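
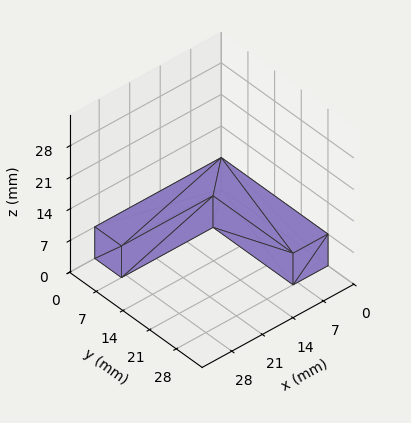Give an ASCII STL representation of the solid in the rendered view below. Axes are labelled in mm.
Reading the render: the shape is an L-shaped prism: outer 29 × 28 mm, arm thicknesses ≈ 7 mm (horizontal) and 8 mm (vertical), extruded 7 mm in z (dimensions read to the nearest mm from the axis ticks). For the STL, each face is triangulated and given an outward normal.

solid part
  facet normal 0.0000 0.0000 -1.0000
    outer loop
      vertex 29.000 7.000 0.000
      vertex 29.000 0.000 0.000
      vertex 0.000 0.000 0.000
    endloop
  endfacet
  facet normal 0.0000 0.0000 -1.0000
    outer loop
      vertex 8.000 7.000 0.000
      vertex 29.000 7.000 0.000
      vertex 0.000 0.000 0.000
    endloop
  endfacet
  facet normal 0.0000 0.0000 -1.0000
    outer loop
      vertex 8.000 28.000 0.000
      vertex 8.000 7.000 0.000
      vertex 0.000 0.000 0.000
    endloop
  endfacet
  facet normal 0.0000 0.0000 -1.0000
    outer loop
      vertex 0.000 28.000 0.000
      vertex 8.000 28.000 0.000
      vertex 0.000 0.000 0.000
    endloop
  endfacet
  facet normal 0.0000 0.0000 1.0000
    outer loop
      vertex 0.000 0.000 7.000
      vertex 29.000 0.000 7.000
      vertex 29.000 7.000 7.000
    endloop
  endfacet
  facet normal 0.0000 0.0000 1.0000
    outer loop
      vertex 0.000 0.000 7.000
      vertex 29.000 7.000 7.000
      vertex 8.000 7.000 7.000
    endloop
  endfacet
  facet normal 0.0000 0.0000 1.0000
    outer loop
      vertex 0.000 0.000 7.000
      vertex 8.000 7.000 7.000
      vertex 8.000 28.000 7.000
    endloop
  endfacet
  facet normal 0.0000 0.0000 1.0000
    outer loop
      vertex 0.000 0.000 7.000
      vertex 8.000 28.000 7.000
      vertex 0.000 28.000 7.000
    endloop
  endfacet
  facet normal 0.0000 -1.0000 0.0000
    outer loop
      vertex 0.000 0.000 0.000
      vertex 29.000 0.000 0.000
      vertex 29.000 0.000 7.000
    endloop
  endfacet
  facet normal 0.0000 -1.0000 0.0000
    outer loop
      vertex 0.000 0.000 0.000
      vertex 29.000 0.000 7.000
      vertex 0.000 0.000 7.000
    endloop
  endfacet
  facet normal 1.0000 0.0000 0.0000
    outer loop
      vertex 29.000 0.000 0.000
      vertex 29.000 7.000 0.000
      vertex 29.000 7.000 7.000
    endloop
  endfacet
  facet normal 1.0000 0.0000 0.0000
    outer loop
      vertex 29.000 0.000 0.000
      vertex 29.000 7.000 7.000
      vertex 29.000 0.000 7.000
    endloop
  endfacet
  facet normal 0.0000 1.0000 0.0000
    outer loop
      vertex 29.000 7.000 0.000
      vertex 8.000 7.000 0.000
      vertex 8.000 7.000 7.000
    endloop
  endfacet
  facet normal 0.0000 1.0000 0.0000
    outer loop
      vertex 29.000 7.000 0.000
      vertex 8.000 7.000 7.000
      vertex 29.000 7.000 7.000
    endloop
  endfacet
  facet normal 1.0000 0.0000 0.0000
    outer loop
      vertex 8.000 7.000 0.000
      vertex 8.000 28.000 0.000
      vertex 8.000 28.000 7.000
    endloop
  endfacet
  facet normal 1.0000 0.0000 0.0000
    outer loop
      vertex 8.000 7.000 0.000
      vertex 8.000 28.000 7.000
      vertex 8.000 7.000 7.000
    endloop
  endfacet
  facet normal 0.0000 1.0000 0.0000
    outer loop
      vertex 8.000 28.000 0.000
      vertex 0.000 28.000 0.000
      vertex 0.000 28.000 7.000
    endloop
  endfacet
  facet normal 0.0000 1.0000 0.0000
    outer loop
      vertex 8.000 28.000 0.000
      vertex 0.000 28.000 7.000
      vertex 8.000 28.000 7.000
    endloop
  endfacet
  facet normal -1.0000 0.0000 0.0000
    outer loop
      vertex 0.000 28.000 0.000
      vertex 0.000 0.000 0.000
      vertex 0.000 0.000 7.000
    endloop
  endfacet
  facet normal -1.0000 0.0000 0.0000
    outer loop
      vertex 0.000 28.000 0.000
      vertex 0.000 0.000 7.000
      vertex 0.000 28.000 7.000
    endloop
  endfacet
endsolid part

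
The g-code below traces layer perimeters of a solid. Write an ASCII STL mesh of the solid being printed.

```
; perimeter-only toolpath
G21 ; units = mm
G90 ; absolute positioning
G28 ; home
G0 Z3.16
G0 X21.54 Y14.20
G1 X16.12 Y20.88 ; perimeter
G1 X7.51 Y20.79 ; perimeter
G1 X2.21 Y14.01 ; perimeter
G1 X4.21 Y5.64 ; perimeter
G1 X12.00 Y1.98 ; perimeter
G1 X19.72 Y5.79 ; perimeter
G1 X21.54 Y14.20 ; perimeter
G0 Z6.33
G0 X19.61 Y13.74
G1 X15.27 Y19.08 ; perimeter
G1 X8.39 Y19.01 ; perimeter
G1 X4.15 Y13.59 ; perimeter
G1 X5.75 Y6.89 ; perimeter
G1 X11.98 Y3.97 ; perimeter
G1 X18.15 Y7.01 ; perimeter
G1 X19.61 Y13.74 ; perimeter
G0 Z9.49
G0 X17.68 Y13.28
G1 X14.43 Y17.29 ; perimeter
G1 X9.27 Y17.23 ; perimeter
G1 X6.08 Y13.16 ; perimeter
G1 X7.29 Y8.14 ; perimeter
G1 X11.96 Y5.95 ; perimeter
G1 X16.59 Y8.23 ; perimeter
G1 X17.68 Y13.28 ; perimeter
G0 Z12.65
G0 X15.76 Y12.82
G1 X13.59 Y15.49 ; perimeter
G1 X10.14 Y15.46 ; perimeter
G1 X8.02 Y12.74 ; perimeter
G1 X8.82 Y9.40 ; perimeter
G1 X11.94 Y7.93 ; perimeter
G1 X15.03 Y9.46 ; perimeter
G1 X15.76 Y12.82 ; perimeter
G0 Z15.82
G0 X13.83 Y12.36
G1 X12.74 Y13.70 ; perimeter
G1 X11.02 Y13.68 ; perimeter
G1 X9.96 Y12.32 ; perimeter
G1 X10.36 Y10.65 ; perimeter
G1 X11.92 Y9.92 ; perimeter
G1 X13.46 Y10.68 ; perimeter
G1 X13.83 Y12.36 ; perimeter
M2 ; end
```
solid part
  facet normal 0.0000 0.0000 -1.0000
    outer loop
      vertex 6.63 22.57 0.00
      vertex 16.96 22.67 0.00
      vertex 23.47 14.66 0.00
    endloop
  endfacet
  facet normal 0.0000 0.0000 -1.0000
    outer loop
      vertex 0.27 14.43 0.00
      vertex 6.63 22.57 0.00
      vertex 23.47 14.66 0.00
    endloop
  endfacet
  facet normal 0.0000 0.0000 -1.0000
    outer loop
      vertex 2.67 4.39 0.00
      vertex 0.27 14.43 0.00
      vertex 23.47 14.66 0.00
    endloop
  endfacet
  facet normal 0.0000 0.0000 -1.0000
    outer loop
      vertex 12.02 0.00 0.00
      vertex 2.67 4.39 0.00
      vertex 23.47 14.66 0.00
    endloop
  endfacet
  facet normal 0.0000 0.0000 -1.0000
    outer loop
      vertex 21.28 4.57 0.00
      vertex 12.02 0.00 0.00
      vertex 23.47 14.66 0.00
    endloop
  endfacet
  facet normal 0.6757 0.5492 0.4918
    outer loop
      vertex 23.47 14.66 0.00
      vertex 16.96 22.67 0.00
      vertex 11.90 11.90 18.98
    endloop
  endfacet
  facet normal -0.0084 0.8707 0.4918
    outer loop
      vertex 16.96 22.67 0.00
      vertex 6.63 22.57 0.00
      vertex 11.90 11.90 18.98
    endloop
  endfacet
  facet normal -0.6861 0.5361 0.4919
    outer loop
      vertex 6.63 22.57 0.00
      vertex 0.27 14.43 0.00
      vertex 11.90 11.90 18.98
    endloop
  endfacet
  facet normal -0.8468 -0.2024 0.4919
    outer loop
      vertex 0.27 14.43 0.00
      vertex 2.67 4.39 0.00
      vertex 11.90 11.90 18.98
    endloop
  endfacet
  facet normal -0.3701 -0.7882 0.4918
    outer loop
      vertex 2.67 4.39 0.00
      vertex 12.02 0.00 0.00
      vertex 11.90 11.90 18.98
    endloop
  endfacet
  facet normal 0.3853 -0.7807 0.4919
    outer loop
      vertex 12.02 0.00 0.00
      vertex 21.28 4.57 0.00
      vertex 11.90 11.90 18.98
    endloop
  endfacet
  facet normal 0.8509 -0.1847 0.4918
    outer loop
      vertex 21.28 4.57 0.00
      vertex 23.47 14.66 0.00
      vertex 11.90 11.90 18.98
    endloop
  endfacet
endsolid part

The G0 Z moves step by Δz≈3.16 mm. The G1 loops shrink linearly with z, so the solid tapers from its base footprint up to z≈19. Closing with a flat bottom cap and the tapered top and triangulating gives 12 facets — a regular 7-sided pyramid, base circumscribed radius ≈ 11.9 mm, apex at z ≈ 19 mm.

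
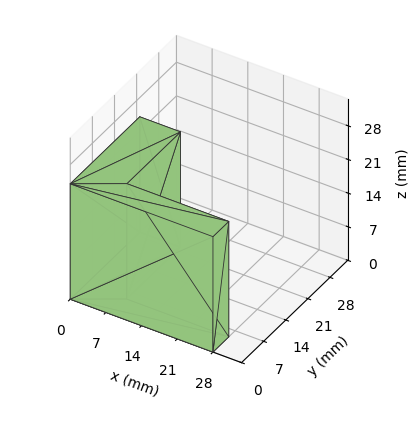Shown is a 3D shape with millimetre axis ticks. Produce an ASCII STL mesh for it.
Reading the render: the shape is an L-shaped prism: outer 28 × 22 mm, arm thicknesses ≈ 5 mm (horizontal) and 8 mm (vertical), extruded 24 mm in z (dimensions read to the nearest mm from the axis ticks). For the STL, each face is triangulated and given an outward normal.

solid part
  facet normal 0.0000 0.0000 -1.0000
    outer loop
      vertex 28.0 5.0 0.0
      vertex 28.0 0.0 0.0
      vertex 0.0 0.0 0.0
    endloop
  endfacet
  facet normal 0.0000 0.0000 -1.0000
    outer loop
      vertex 8.0 5.0 0.0
      vertex 28.0 5.0 0.0
      vertex 0.0 0.0 0.0
    endloop
  endfacet
  facet normal 0.0000 0.0000 -1.0000
    outer loop
      vertex 8.0 22.0 0.0
      vertex 8.0 5.0 0.0
      vertex 0.0 0.0 0.0
    endloop
  endfacet
  facet normal 0.0000 0.0000 -1.0000
    outer loop
      vertex 0.0 22.0 0.0
      vertex 8.0 22.0 0.0
      vertex 0.0 0.0 0.0
    endloop
  endfacet
  facet normal 0.0000 0.0000 1.0000
    outer loop
      vertex 0.0 0.0 24.0
      vertex 28.0 0.0 24.0
      vertex 28.0 5.0 24.0
    endloop
  endfacet
  facet normal 0.0000 0.0000 1.0000
    outer loop
      vertex 0.0 0.0 24.0
      vertex 28.0 5.0 24.0
      vertex 8.0 5.0 24.0
    endloop
  endfacet
  facet normal 0.0000 0.0000 1.0000
    outer loop
      vertex 0.0 0.0 24.0
      vertex 8.0 5.0 24.0
      vertex 8.0 22.0 24.0
    endloop
  endfacet
  facet normal 0.0000 0.0000 1.0000
    outer loop
      vertex 0.0 0.0 24.0
      vertex 8.0 22.0 24.0
      vertex 0.0 22.0 24.0
    endloop
  endfacet
  facet normal 0.0000 -1.0000 0.0000
    outer loop
      vertex 0.0 0.0 0.0
      vertex 28.0 0.0 0.0
      vertex 28.0 0.0 24.0
    endloop
  endfacet
  facet normal 0.0000 -1.0000 0.0000
    outer loop
      vertex 0.0 0.0 0.0
      vertex 28.0 0.0 24.0
      vertex 0.0 0.0 24.0
    endloop
  endfacet
  facet normal 1.0000 0.0000 0.0000
    outer loop
      vertex 28.0 0.0 0.0
      vertex 28.0 5.0 0.0
      vertex 28.0 5.0 24.0
    endloop
  endfacet
  facet normal 1.0000 0.0000 0.0000
    outer loop
      vertex 28.0 0.0 0.0
      vertex 28.0 5.0 24.0
      vertex 28.0 0.0 24.0
    endloop
  endfacet
  facet normal 0.0000 1.0000 0.0000
    outer loop
      vertex 28.0 5.0 0.0
      vertex 8.0 5.0 0.0
      vertex 8.0 5.0 24.0
    endloop
  endfacet
  facet normal 0.0000 1.0000 0.0000
    outer loop
      vertex 28.0 5.0 0.0
      vertex 8.0 5.0 24.0
      vertex 28.0 5.0 24.0
    endloop
  endfacet
  facet normal 1.0000 0.0000 0.0000
    outer loop
      vertex 8.0 5.0 0.0
      vertex 8.0 22.0 0.0
      vertex 8.0 22.0 24.0
    endloop
  endfacet
  facet normal 1.0000 0.0000 0.0000
    outer loop
      vertex 8.0 5.0 0.0
      vertex 8.0 22.0 24.0
      vertex 8.0 5.0 24.0
    endloop
  endfacet
  facet normal 0.0000 1.0000 0.0000
    outer loop
      vertex 8.0 22.0 0.0
      vertex 0.0 22.0 0.0
      vertex 0.0 22.0 24.0
    endloop
  endfacet
  facet normal 0.0000 1.0000 0.0000
    outer loop
      vertex 8.0 22.0 0.0
      vertex 0.0 22.0 24.0
      vertex 8.0 22.0 24.0
    endloop
  endfacet
  facet normal -1.0000 0.0000 0.0000
    outer loop
      vertex 0.0 22.0 0.0
      vertex 0.0 0.0 0.0
      vertex 0.0 0.0 24.0
    endloop
  endfacet
  facet normal -1.0000 0.0000 0.0000
    outer loop
      vertex 0.0 22.0 0.0
      vertex 0.0 0.0 24.0
      vertex 0.0 22.0 24.0
    endloop
  endfacet
endsolid part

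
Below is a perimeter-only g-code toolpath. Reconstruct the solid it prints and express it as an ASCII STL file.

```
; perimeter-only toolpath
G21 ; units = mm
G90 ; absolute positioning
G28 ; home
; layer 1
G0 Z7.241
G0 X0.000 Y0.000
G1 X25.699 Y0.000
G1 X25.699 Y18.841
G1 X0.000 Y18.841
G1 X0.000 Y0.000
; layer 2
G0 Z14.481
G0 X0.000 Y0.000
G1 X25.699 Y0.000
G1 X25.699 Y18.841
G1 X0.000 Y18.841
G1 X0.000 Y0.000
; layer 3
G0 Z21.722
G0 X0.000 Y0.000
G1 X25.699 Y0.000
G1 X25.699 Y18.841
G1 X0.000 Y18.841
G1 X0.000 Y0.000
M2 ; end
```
solid part
  facet normal 0.0000 0.0000 -1.0000
    outer loop
      vertex 25.699 18.841 0.000
      vertex 25.699 0.000 0.000
      vertex 0.000 0.000 0.000
    endloop
  endfacet
  facet normal 0.0000 0.0000 -1.0000
    outer loop
      vertex 0.000 18.841 0.000
      vertex 25.699 18.841 0.000
      vertex 0.000 0.000 0.000
    endloop
  endfacet
  facet normal 0.0000 0.0000 1.0000
    outer loop
      vertex 0.000 0.000 21.722
      vertex 25.699 0.000 21.722
      vertex 25.699 18.841 21.722
    endloop
  endfacet
  facet normal 0.0000 0.0000 1.0000
    outer loop
      vertex 0.000 0.000 21.722
      vertex 25.699 18.841 21.722
      vertex 0.000 18.841 21.722
    endloop
  endfacet
  facet normal 0.0000 -1.0000 0.0000
    outer loop
      vertex 0.000 0.000 0.000
      vertex 25.699 0.000 0.000
      vertex 25.699 0.000 21.722
    endloop
  endfacet
  facet normal 0.0000 -1.0000 0.0000
    outer loop
      vertex 0.000 0.000 0.000
      vertex 25.699 0.000 21.722
      vertex 0.000 0.000 21.722
    endloop
  endfacet
  facet normal 0.0000 1.0000 0.0000
    outer loop
      vertex 25.699 18.841 21.722
      vertex 25.699 18.841 0.000
      vertex 0.000 18.841 0.000
    endloop
  endfacet
  facet normal 0.0000 1.0000 0.0000
    outer loop
      vertex 0.000 18.841 21.722
      vertex 25.699 18.841 21.722
      vertex 0.000 18.841 0.000
    endloop
  endfacet
  facet normal -1.0000 0.0000 0.0000
    outer loop
      vertex 0.000 18.841 21.722
      vertex 0.000 18.841 0.000
      vertex 0.000 0.000 0.000
    endloop
  endfacet
  facet normal -1.0000 0.0000 0.0000
    outer loop
      vertex 0.000 0.000 21.722
      vertex 0.000 18.841 21.722
      vertex 0.000 0.000 0.000
    endloop
  endfacet
  facet normal 1.0000 0.0000 0.0000
    outer loop
      vertex 25.699 0.000 0.000
      vertex 25.699 18.841 0.000
      vertex 25.699 18.841 21.722
    endloop
  endfacet
  facet normal 1.0000 0.0000 0.0000
    outer loop
      vertex 25.699 0.000 0.000
      vertex 25.699 18.841 21.722
      vertex 25.699 0.000 21.722
    endloop
  endfacet
endsolid part

The G0 Z moves step by Δz≈7.241 mm. Every layer's G1 loop is the same polygon, so the solid is a straight extrusion of it from z=0 to z≈21.7. Closing with flat bottom and top caps and triangulating gives 12 facets — a rectangular box, roughly 25.7 × 18.8 mm footprint and 21.7 mm tall.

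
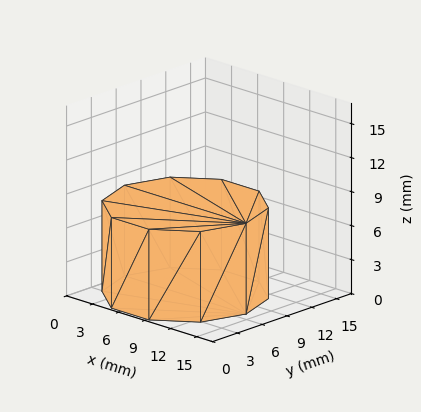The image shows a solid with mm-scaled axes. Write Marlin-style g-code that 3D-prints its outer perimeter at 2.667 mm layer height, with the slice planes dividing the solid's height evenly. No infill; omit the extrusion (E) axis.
Reading the render: the shape is a regular 10-sided prism (a cylinder approximated with 10 flat sides), circumscribed radius ≈ 7 mm, height ≈ 8 mm (dimensions read to the nearest mm from the axis ticks). For the g-code, the solid's height is divided into equal slices at the stated Δz and each level perimeter traced with G1 moves after a G0 lift.

; perimeter-only toolpath
G21 ; units = mm
G90 ; absolute positioning
G28 ; home
; layer 1
G0 Z2.667
G0 X14.000 Y7.000
G1 X12.663 Y11.114
G1 X9.163 Y13.657
G1 X4.837 Y13.657
G1 X1.337 Y11.114
G1 X0.000 Y7.000
G1 X1.337 Y2.886
G1 X4.837 Y0.343
G1 X9.163 Y0.343
G1 X12.663 Y2.886
G1 X14.000 Y7.000
; layer 2
G0 Z5.333
G0 X14.000 Y7.000
G1 X12.663 Y11.114
G1 X9.163 Y13.657
G1 X4.837 Y13.657
G1 X1.337 Y11.114
G1 X0.000 Y7.000
G1 X1.337 Y2.886
G1 X4.837 Y0.343
G1 X9.163 Y0.343
G1 X12.663 Y2.886
G1 X14.000 Y7.000
; layer 3
G0 Z8.000
G0 X14.000 Y7.000
G1 X12.663 Y11.114
G1 X9.163 Y13.657
G1 X4.837 Y13.657
G1 X1.337 Y11.114
G1 X0.000 Y7.000
G1 X1.337 Y2.886
G1 X4.837 Y0.343
G1 X9.163 Y0.343
G1 X12.663 Y2.886
G1 X14.000 Y7.000
M2 ; end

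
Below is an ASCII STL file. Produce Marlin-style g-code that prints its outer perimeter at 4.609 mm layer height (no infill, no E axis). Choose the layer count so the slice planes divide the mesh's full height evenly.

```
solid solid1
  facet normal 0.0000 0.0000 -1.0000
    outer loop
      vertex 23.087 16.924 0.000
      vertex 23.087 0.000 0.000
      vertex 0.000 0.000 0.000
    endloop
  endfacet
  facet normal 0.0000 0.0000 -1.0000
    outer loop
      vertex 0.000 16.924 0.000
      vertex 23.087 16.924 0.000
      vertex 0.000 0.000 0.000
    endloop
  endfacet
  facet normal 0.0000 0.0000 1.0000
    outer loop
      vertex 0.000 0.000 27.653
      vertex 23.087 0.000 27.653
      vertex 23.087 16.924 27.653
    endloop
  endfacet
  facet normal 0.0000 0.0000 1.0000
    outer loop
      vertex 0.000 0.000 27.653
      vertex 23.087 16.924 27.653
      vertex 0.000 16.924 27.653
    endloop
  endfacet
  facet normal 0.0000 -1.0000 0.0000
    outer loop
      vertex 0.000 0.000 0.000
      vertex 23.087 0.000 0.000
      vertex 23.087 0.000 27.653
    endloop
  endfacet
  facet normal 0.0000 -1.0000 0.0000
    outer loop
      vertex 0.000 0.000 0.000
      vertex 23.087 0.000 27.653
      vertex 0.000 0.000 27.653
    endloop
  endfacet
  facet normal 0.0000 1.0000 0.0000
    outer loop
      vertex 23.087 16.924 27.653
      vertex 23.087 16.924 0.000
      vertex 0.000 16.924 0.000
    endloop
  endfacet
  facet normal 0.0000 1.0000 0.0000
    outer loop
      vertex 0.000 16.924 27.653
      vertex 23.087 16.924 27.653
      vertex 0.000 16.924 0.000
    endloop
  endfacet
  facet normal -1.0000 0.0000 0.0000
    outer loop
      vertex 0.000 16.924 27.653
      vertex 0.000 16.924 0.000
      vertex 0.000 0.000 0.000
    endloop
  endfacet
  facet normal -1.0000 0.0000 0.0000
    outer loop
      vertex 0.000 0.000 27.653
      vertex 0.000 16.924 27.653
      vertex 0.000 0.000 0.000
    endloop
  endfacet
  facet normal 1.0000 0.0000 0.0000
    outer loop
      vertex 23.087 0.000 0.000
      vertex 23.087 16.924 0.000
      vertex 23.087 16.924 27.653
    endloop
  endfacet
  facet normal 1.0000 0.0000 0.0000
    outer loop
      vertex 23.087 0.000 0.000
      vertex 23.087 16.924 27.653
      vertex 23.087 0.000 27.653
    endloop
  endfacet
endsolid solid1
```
; perimeter-only toolpath
G21 ; units = mm
G90 ; absolute positioning
G28 ; home
; layer 1
G0 Z4.609
G0 X0.000 Y0.000
G1 X23.087 Y0.000
G1 X23.087 Y16.924
G1 X0.000 Y16.924
G1 X0.000 Y0.000
; layer 2
G0 Z9.218
G0 X0.000 Y0.000
G1 X23.087 Y0.000
G1 X23.087 Y16.924
G1 X0.000 Y16.924
G1 X0.000 Y0.000
; layer 3
G0 Z13.826
G0 X0.000 Y0.000
G1 X23.087 Y0.000
G1 X23.087 Y16.924
G1 X0.000 Y16.924
G1 X0.000 Y0.000
; layer 4
G0 Z18.435
G0 X0.000 Y0.000
G1 X23.087 Y0.000
G1 X23.087 Y16.924
G1 X0.000 Y16.924
G1 X0.000 Y0.000
; layer 5
G0 Z23.044
G0 X0.000 Y0.000
G1 X23.087 Y0.000
G1 X23.087 Y16.924
G1 X0.000 Y16.924
G1 X0.000 Y0.000
; layer 6
G0 Z27.653
G0 X0.000 Y0.000
G1 X23.087 Y0.000
G1 X23.087 Y16.924
G1 X0.000 Y16.924
G1 X0.000 Y0.000
M2 ; end

The solid is a rectangular box, roughly 23.1 × 16.9 mm footprint and 27.7 mm tall. Slicing at Δz = 4.609 mm — 6 equal slices spanning the solid's height, so layer i sits at z = i·h/6 — gives 6 non-empty perimeters. Each is a 4-segment closed polygon; G0 lifts to the layer z and rapids to the start vertex, then G1 traces the edges.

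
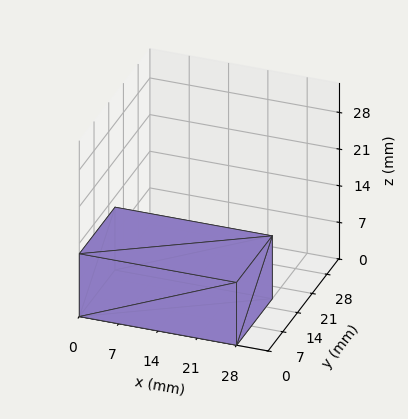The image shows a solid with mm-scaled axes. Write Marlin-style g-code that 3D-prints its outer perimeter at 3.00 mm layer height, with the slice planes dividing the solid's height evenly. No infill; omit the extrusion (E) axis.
Reading the render: the shape is a rectangular box, roughly 28 × 17 mm footprint and 12 mm tall (dimensions read to the nearest mm from the axis ticks). For the g-code, the solid's height is divided into equal slices at the stated Δz and each level perimeter traced with G1 moves after a G0 lift.

; perimeter-only toolpath
G21 ; units = mm
G90 ; absolute positioning
G28 ; home
; layer 1
G0 Z3.00
G0 X0.00 Y0.00
G1 X28.00 Y0.00
G1 X28.00 Y17.00
G1 X0.00 Y17.00
G1 X0.00 Y0.00
; layer 2
G0 Z6.00
G0 X0.00 Y0.00
G1 X28.00 Y0.00
G1 X28.00 Y17.00
G1 X0.00 Y17.00
G1 X0.00 Y0.00
; layer 3
G0 Z9.00
G0 X0.00 Y0.00
G1 X28.00 Y0.00
G1 X28.00 Y17.00
G1 X0.00 Y17.00
G1 X0.00 Y0.00
; layer 4
G0 Z12.00
G0 X0.00 Y0.00
G1 X28.00 Y0.00
G1 X28.00 Y17.00
G1 X0.00 Y17.00
G1 X0.00 Y0.00
M2 ; end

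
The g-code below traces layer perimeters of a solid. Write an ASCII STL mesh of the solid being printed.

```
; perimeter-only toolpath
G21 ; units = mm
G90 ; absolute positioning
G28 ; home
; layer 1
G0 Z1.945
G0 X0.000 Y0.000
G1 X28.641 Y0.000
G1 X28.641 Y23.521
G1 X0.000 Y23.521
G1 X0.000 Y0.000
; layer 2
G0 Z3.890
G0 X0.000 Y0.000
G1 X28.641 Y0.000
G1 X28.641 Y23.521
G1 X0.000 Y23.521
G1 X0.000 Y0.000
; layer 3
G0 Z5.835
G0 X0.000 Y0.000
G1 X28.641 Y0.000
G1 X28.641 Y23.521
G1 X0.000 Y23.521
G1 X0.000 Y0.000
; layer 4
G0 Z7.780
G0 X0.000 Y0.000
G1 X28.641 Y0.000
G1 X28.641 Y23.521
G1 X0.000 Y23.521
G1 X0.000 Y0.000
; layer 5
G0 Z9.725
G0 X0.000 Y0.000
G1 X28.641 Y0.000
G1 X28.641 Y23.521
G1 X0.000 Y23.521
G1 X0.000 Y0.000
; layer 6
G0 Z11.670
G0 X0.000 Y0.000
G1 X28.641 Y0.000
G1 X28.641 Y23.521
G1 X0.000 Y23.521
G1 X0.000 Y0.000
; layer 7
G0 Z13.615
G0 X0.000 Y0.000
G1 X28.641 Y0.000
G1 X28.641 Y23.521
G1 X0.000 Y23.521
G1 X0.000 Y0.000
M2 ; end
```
solid part
  facet normal 0.0000 0.0000 -1.0000
    outer loop
      vertex 28.641 23.521 0.000
      vertex 28.641 0.000 0.000
      vertex 0.000 0.000 0.000
    endloop
  endfacet
  facet normal 0.0000 0.0000 -1.0000
    outer loop
      vertex 0.000 23.521 0.000
      vertex 28.641 23.521 0.000
      vertex 0.000 0.000 0.000
    endloop
  endfacet
  facet normal 0.0000 0.0000 1.0000
    outer loop
      vertex 0.000 0.000 13.615
      vertex 28.641 0.000 13.615
      vertex 28.641 23.521 13.615
    endloop
  endfacet
  facet normal 0.0000 0.0000 1.0000
    outer loop
      vertex 0.000 0.000 13.615
      vertex 28.641 23.521 13.615
      vertex 0.000 23.521 13.615
    endloop
  endfacet
  facet normal 0.0000 -1.0000 0.0000
    outer loop
      vertex 0.000 0.000 0.000
      vertex 28.641 0.000 0.000
      vertex 28.641 0.000 13.615
    endloop
  endfacet
  facet normal 0.0000 -1.0000 0.0000
    outer loop
      vertex 0.000 0.000 0.000
      vertex 28.641 0.000 13.615
      vertex 0.000 0.000 13.615
    endloop
  endfacet
  facet normal 0.0000 1.0000 0.0000
    outer loop
      vertex 28.641 23.521 13.615
      vertex 28.641 23.521 0.000
      vertex 0.000 23.521 0.000
    endloop
  endfacet
  facet normal 0.0000 1.0000 0.0000
    outer loop
      vertex 0.000 23.521 13.615
      vertex 28.641 23.521 13.615
      vertex 0.000 23.521 0.000
    endloop
  endfacet
  facet normal -1.0000 0.0000 0.0000
    outer loop
      vertex 0.000 23.521 13.615
      vertex 0.000 23.521 0.000
      vertex 0.000 0.000 0.000
    endloop
  endfacet
  facet normal -1.0000 0.0000 0.0000
    outer loop
      vertex 0.000 0.000 13.615
      vertex 0.000 23.521 13.615
      vertex 0.000 0.000 0.000
    endloop
  endfacet
  facet normal 1.0000 0.0000 0.0000
    outer loop
      vertex 28.641 0.000 0.000
      vertex 28.641 23.521 0.000
      vertex 28.641 23.521 13.615
    endloop
  endfacet
  facet normal 1.0000 0.0000 0.0000
    outer loop
      vertex 28.641 0.000 0.000
      vertex 28.641 23.521 13.615
      vertex 28.641 0.000 13.615
    endloop
  endfacet
endsolid part

The G0 Z moves step by Δz≈1.945 mm. Every layer's G1 loop is the same polygon, so the solid is a straight extrusion of it from z=0 to z≈13.6. Closing with flat bottom and top caps and triangulating gives 12 facets — a rectangular box, roughly 28.6 × 23.5 mm footprint and 13.6 mm tall.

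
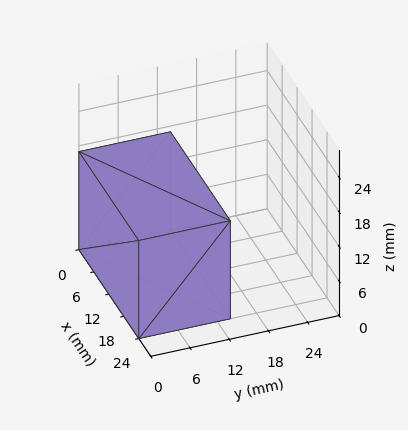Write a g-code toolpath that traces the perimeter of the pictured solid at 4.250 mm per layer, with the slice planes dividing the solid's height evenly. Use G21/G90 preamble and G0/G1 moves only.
Reading the render: the shape is a rectangular box, roughly 24 × 14 mm footprint and 17 mm tall (dimensions read to the nearest mm from the axis ticks). For the g-code, the solid's height is divided into equal slices at the stated Δz and each level perimeter traced with G1 moves after a G0 lift.

; perimeter-only toolpath
G21 ; units = mm
G90 ; absolute positioning
G28 ; home
; layer 1
G0 Z4.250
G0 X0.000 Y0.000
G1 X24.000 Y0.000
G1 X24.000 Y14.000
G1 X0.000 Y14.000
G1 X0.000 Y0.000
; layer 2
G0 Z8.500
G0 X0.000 Y0.000
G1 X24.000 Y0.000
G1 X24.000 Y14.000
G1 X0.000 Y14.000
G1 X0.000 Y0.000
; layer 3
G0 Z12.750
G0 X0.000 Y0.000
G1 X24.000 Y0.000
G1 X24.000 Y14.000
G1 X0.000 Y14.000
G1 X0.000 Y0.000
; layer 4
G0 Z17.000
G0 X0.000 Y0.000
G1 X24.000 Y0.000
G1 X24.000 Y14.000
G1 X0.000 Y14.000
G1 X0.000 Y0.000
M2 ; end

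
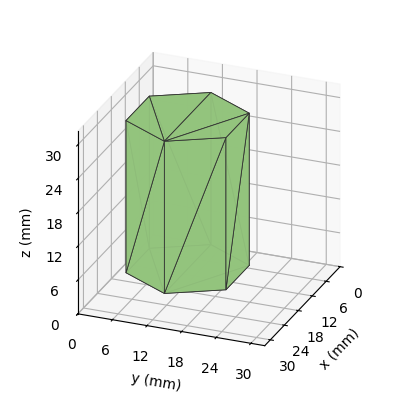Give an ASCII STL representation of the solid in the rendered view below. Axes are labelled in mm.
Reading the render: the shape is a regular 6-sided prism (a cylinder approximated with 6 flat sides), circumscribed radius ≈ 10 mm, height ≈ 27 mm (dimensions read to the nearest mm from the axis ticks). For the STL, each face is triangulated and given an outward normal.

solid part
  facet normal 0.0000 0.0000 -1.0000
    outer loop
      vertex 5.00 18.66 0.00
      vertex 15.00 18.66 0.00
      vertex 20.00 10.00 0.00
    endloop
  endfacet
  facet normal 0.0000 0.0000 -1.0000
    outer loop
      vertex 0.00 10.00 0.00
      vertex 5.00 18.66 0.00
      vertex 20.00 10.00 0.00
    endloop
  endfacet
  facet normal 0.0000 0.0000 -1.0000
    outer loop
      vertex 5.00 1.34 0.00
      vertex 0.00 10.00 0.00
      vertex 20.00 10.00 0.00
    endloop
  endfacet
  facet normal 0.0000 0.0000 -1.0000
    outer loop
      vertex 15.00 1.34 0.00
      vertex 5.00 1.34 0.00
      vertex 20.00 10.00 0.00
    endloop
  endfacet
  facet normal 0.0000 0.0000 1.0000
    outer loop
      vertex 20.00 10.00 27.00
      vertex 15.00 18.66 27.00
      vertex 5.00 18.66 27.00
    endloop
  endfacet
  facet normal 0.0000 0.0000 1.0000
    outer loop
      vertex 20.00 10.00 27.00
      vertex 5.00 18.66 27.00
      vertex 0.00 10.00 27.00
    endloop
  endfacet
  facet normal 0.0000 0.0000 1.0000
    outer loop
      vertex 20.00 10.00 27.00
      vertex 0.00 10.00 27.00
      vertex 5.00 1.34 27.00
    endloop
  endfacet
  facet normal 0.0000 0.0000 1.0000
    outer loop
      vertex 20.00 10.00 27.00
      vertex 5.00 1.34 27.00
      vertex 15.00 1.34 27.00
    endloop
  endfacet
  facet normal 0.8660 0.5000 0.0000
    outer loop
      vertex 20.00 10.00 0.00
      vertex 15.00 18.66 0.00
      vertex 15.00 18.66 27.00
    endloop
  endfacet
  facet normal 0.8660 0.5000 0.0000
    outer loop
      vertex 20.00 10.00 0.00
      vertex 15.00 18.66 27.00
      vertex 20.00 10.00 27.00
    endloop
  endfacet
  facet normal 0.0000 1.0000 0.0000
    outer loop
      vertex 15.00 18.66 0.00
      vertex 5.00 18.66 0.00
      vertex 5.00 18.66 27.00
    endloop
  endfacet
  facet normal 0.0000 1.0000 0.0000
    outer loop
      vertex 15.00 18.66 0.00
      vertex 5.00 18.66 27.00
      vertex 15.00 18.66 27.00
    endloop
  endfacet
  facet normal -0.8660 0.5000 0.0000
    outer loop
      vertex 5.00 18.66 0.00
      vertex 0.00 10.00 0.00
      vertex 0.00 10.00 27.00
    endloop
  endfacet
  facet normal -0.8660 0.5000 0.0000
    outer loop
      vertex 5.00 18.66 0.00
      vertex 0.00 10.00 27.00
      vertex 5.00 18.66 27.00
    endloop
  endfacet
  facet normal -0.8660 -0.5000 0.0000
    outer loop
      vertex 0.00 10.00 0.00
      vertex 5.00 1.34 0.00
      vertex 5.00 1.34 27.00
    endloop
  endfacet
  facet normal -0.8660 -0.5000 0.0000
    outer loop
      vertex 0.00 10.00 0.00
      vertex 5.00 1.34 27.00
      vertex 0.00 10.00 27.00
    endloop
  endfacet
  facet normal 0.0000 -1.0000 0.0000
    outer loop
      vertex 5.00 1.34 0.00
      vertex 15.00 1.34 0.00
      vertex 15.00 1.34 27.00
    endloop
  endfacet
  facet normal 0.0000 -1.0000 0.0000
    outer loop
      vertex 5.00 1.34 0.00
      vertex 15.00 1.34 27.00
      vertex 5.00 1.34 27.00
    endloop
  endfacet
  facet normal 0.8660 -0.5000 0.0000
    outer loop
      vertex 15.00 1.34 0.00
      vertex 20.00 10.00 0.00
      vertex 20.00 10.00 27.00
    endloop
  endfacet
  facet normal 0.8660 -0.5000 0.0000
    outer loop
      vertex 15.00 1.34 0.00
      vertex 20.00 10.00 27.00
      vertex 15.00 1.34 27.00
    endloop
  endfacet
endsolid part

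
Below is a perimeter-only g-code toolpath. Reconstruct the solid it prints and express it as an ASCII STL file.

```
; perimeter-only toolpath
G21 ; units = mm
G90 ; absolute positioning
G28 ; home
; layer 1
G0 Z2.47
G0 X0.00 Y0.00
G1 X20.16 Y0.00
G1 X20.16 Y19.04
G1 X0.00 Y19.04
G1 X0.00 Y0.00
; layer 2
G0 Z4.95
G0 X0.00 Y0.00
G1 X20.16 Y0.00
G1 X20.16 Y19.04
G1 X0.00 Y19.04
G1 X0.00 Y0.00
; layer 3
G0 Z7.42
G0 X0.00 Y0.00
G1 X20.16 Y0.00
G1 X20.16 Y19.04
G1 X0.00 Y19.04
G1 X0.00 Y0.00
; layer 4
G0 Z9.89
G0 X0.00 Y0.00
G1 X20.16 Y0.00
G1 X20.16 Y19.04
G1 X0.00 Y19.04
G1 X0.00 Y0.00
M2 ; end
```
solid part
  facet normal 0.0000 0.0000 -1.0000
    outer loop
      vertex 20.16 19.04 0.00
      vertex 20.16 0.00 0.00
      vertex 0.00 0.00 0.00
    endloop
  endfacet
  facet normal 0.0000 0.0000 -1.0000
    outer loop
      vertex 0.00 19.04 0.00
      vertex 20.16 19.04 0.00
      vertex 0.00 0.00 0.00
    endloop
  endfacet
  facet normal 0.0000 0.0000 1.0000
    outer loop
      vertex 0.00 0.00 9.89
      vertex 20.16 0.00 9.89
      vertex 20.16 19.04 9.89
    endloop
  endfacet
  facet normal 0.0000 0.0000 1.0000
    outer loop
      vertex 0.00 0.00 9.89
      vertex 20.16 19.04 9.89
      vertex 0.00 19.04 9.89
    endloop
  endfacet
  facet normal 0.0000 -1.0000 0.0000
    outer loop
      vertex 0.00 0.00 0.00
      vertex 20.16 0.00 0.00
      vertex 20.16 0.00 9.89
    endloop
  endfacet
  facet normal 0.0000 -1.0000 0.0000
    outer loop
      vertex 0.00 0.00 0.00
      vertex 20.16 0.00 9.89
      vertex 0.00 0.00 9.89
    endloop
  endfacet
  facet normal 0.0000 1.0000 0.0000
    outer loop
      vertex 20.16 19.04 9.89
      vertex 20.16 19.04 0.00
      vertex 0.00 19.04 0.00
    endloop
  endfacet
  facet normal 0.0000 1.0000 0.0000
    outer loop
      vertex 0.00 19.04 9.89
      vertex 20.16 19.04 9.89
      vertex 0.00 19.04 0.00
    endloop
  endfacet
  facet normal -1.0000 0.0000 0.0000
    outer loop
      vertex 0.00 19.04 9.89
      vertex 0.00 19.04 0.00
      vertex 0.00 0.00 0.00
    endloop
  endfacet
  facet normal -1.0000 0.0000 0.0000
    outer loop
      vertex 0.00 0.00 9.89
      vertex 0.00 19.04 9.89
      vertex 0.00 0.00 0.00
    endloop
  endfacet
  facet normal 1.0000 0.0000 0.0000
    outer loop
      vertex 20.16 0.00 0.00
      vertex 20.16 19.04 0.00
      vertex 20.16 19.04 9.89
    endloop
  endfacet
  facet normal 1.0000 0.0000 0.0000
    outer loop
      vertex 20.16 0.00 0.00
      vertex 20.16 19.04 9.89
      vertex 20.16 0.00 9.89
    endloop
  endfacet
endsolid part

The G0 Z moves step by Δz≈2.47 mm. Every layer's G1 loop is the same polygon, so the solid is a straight extrusion of it from z=0 to z≈9.89. Closing with flat bottom and top caps and triangulating gives 12 facets — a rectangular box, roughly 20.2 × 19 mm footprint and 9.89 mm tall.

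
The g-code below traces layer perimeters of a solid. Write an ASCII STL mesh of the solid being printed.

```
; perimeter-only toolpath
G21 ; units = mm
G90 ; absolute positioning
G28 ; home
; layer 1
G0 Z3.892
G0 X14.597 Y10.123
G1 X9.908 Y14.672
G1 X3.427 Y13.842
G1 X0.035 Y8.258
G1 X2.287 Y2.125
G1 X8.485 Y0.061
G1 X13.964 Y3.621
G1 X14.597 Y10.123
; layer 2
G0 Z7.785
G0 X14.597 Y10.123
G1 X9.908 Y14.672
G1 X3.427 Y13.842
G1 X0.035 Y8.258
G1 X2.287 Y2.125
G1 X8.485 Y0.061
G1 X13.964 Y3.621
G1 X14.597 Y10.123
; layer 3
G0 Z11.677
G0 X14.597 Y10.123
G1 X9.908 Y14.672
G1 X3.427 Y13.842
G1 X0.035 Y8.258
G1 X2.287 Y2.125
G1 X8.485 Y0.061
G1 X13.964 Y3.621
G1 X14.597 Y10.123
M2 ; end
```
solid part
  facet normal 0.0000 0.0000 -1.0000
    outer loop
      vertex 3.427 13.842 0.000
      vertex 9.908 14.672 0.000
      vertex 14.597 10.123 0.000
    endloop
  endfacet
  facet normal 0.0000 0.0000 -1.0000
    outer loop
      vertex 0.035 8.258 0.000
      vertex 3.427 13.842 0.000
      vertex 14.597 10.123 0.000
    endloop
  endfacet
  facet normal 0.0000 0.0000 -1.0000
    outer loop
      vertex 2.287 2.125 0.000
      vertex 0.035 8.258 0.000
      vertex 14.597 10.123 0.000
    endloop
  endfacet
  facet normal 0.0000 0.0000 -1.0000
    outer loop
      vertex 8.485 0.061 0.000
      vertex 2.287 2.125 0.000
      vertex 14.597 10.123 0.000
    endloop
  endfacet
  facet normal 0.0000 0.0000 -1.0000
    outer loop
      vertex 13.964 3.621 0.000
      vertex 8.485 0.061 0.000
      vertex 14.597 10.123 0.000
    endloop
  endfacet
  facet normal 0.0000 0.0000 1.0000
    outer loop
      vertex 14.597 10.123 11.677
      vertex 9.908 14.672 11.677
      vertex 3.427 13.842 11.677
    endloop
  endfacet
  facet normal 0.0000 0.0000 1.0000
    outer loop
      vertex 14.597 10.123 11.677
      vertex 3.427 13.842 11.677
      vertex 0.035 8.258 11.677
    endloop
  endfacet
  facet normal 0.0000 0.0000 1.0000
    outer loop
      vertex 14.597 10.123 11.677
      vertex 0.035 8.258 11.677
      vertex 2.287 2.125 11.677
    endloop
  endfacet
  facet normal 0.0000 0.0000 1.0000
    outer loop
      vertex 14.597 10.123 11.677
      vertex 2.287 2.125 11.677
      vertex 8.485 0.061 11.677
    endloop
  endfacet
  facet normal 0.0000 0.0000 1.0000
    outer loop
      vertex 14.597 10.123 11.677
      vertex 8.485 0.061 11.677
      vertex 13.964 3.621 11.677
    endloop
  endfacet
  facet normal 0.6963 0.7177 0.0000
    outer loop
      vertex 14.597 10.123 0.000
      vertex 9.908 14.672 0.000
      vertex 9.908 14.672 11.677
    endloop
  endfacet
  facet normal 0.6963 0.7177 0.0000
    outer loop
      vertex 14.597 10.123 0.000
      vertex 9.908 14.672 11.677
      vertex 14.597 10.123 11.677
    endloop
  endfacet
  facet normal -0.1270 0.9919 0.0000
    outer loop
      vertex 9.908 14.672 0.000
      vertex 3.427 13.842 0.000
      vertex 3.427 13.842 11.677
    endloop
  endfacet
  facet normal -0.1270 0.9919 0.0000
    outer loop
      vertex 9.908 14.672 0.000
      vertex 3.427 13.842 11.677
      vertex 9.908 14.672 11.677
    endloop
  endfacet
  facet normal -0.8547 0.5192 0.0000
    outer loop
      vertex 3.427 13.842 0.000
      vertex 0.035 8.258 0.000
      vertex 0.035 8.258 11.677
    endloop
  endfacet
  facet normal -0.8547 0.5192 0.0000
    outer loop
      vertex 3.427 13.842 0.000
      vertex 0.035 8.258 11.677
      vertex 3.427 13.842 11.677
    endloop
  endfacet
  facet normal -0.9387 -0.3447 0.0000
    outer loop
      vertex 0.035 8.258 0.000
      vertex 2.287 2.125 0.000
      vertex 2.287 2.125 11.677
    endloop
  endfacet
  facet normal -0.9387 -0.3447 0.0000
    outer loop
      vertex 0.035 8.258 0.000
      vertex 2.287 2.125 11.677
      vertex 0.035 8.258 11.677
    endloop
  endfacet
  facet normal -0.3160 -0.9488 0.0000
    outer loop
      vertex 2.287 2.125 0.000
      vertex 8.485 0.061 0.000
      vertex 8.485 0.061 11.677
    endloop
  endfacet
  facet normal -0.3160 -0.9488 0.0000
    outer loop
      vertex 2.287 2.125 0.000
      vertex 8.485 0.061 11.677
      vertex 2.287 2.125 11.677
    endloop
  endfacet
  facet normal 0.5448 -0.8385 0.0000
    outer loop
      vertex 8.485 0.061 0.000
      vertex 13.964 3.621 0.000
      vertex 13.964 3.621 11.677
    endloop
  endfacet
  facet normal 0.5448 -0.8385 0.0000
    outer loop
      vertex 8.485 0.061 0.000
      vertex 13.964 3.621 11.677
      vertex 8.485 0.061 11.677
    endloop
  endfacet
  facet normal 0.9953 -0.0969 0.0000
    outer loop
      vertex 13.964 3.621 0.000
      vertex 14.597 10.123 0.000
      vertex 14.597 10.123 11.677
    endloop
  endfacet
  facet normal 0.9953 -0.0969 0.0000
    outer loop
      vertex 13.964 3.621 0.000
      vertex 14.597 10.123 11.677
      vertex 13.964 3.621 11.677
    endloop
  endfacet
endsolid part

The G0 Z moves step by Δz≈3.892 mm. Every layer's G1 loop is the same polygon, so the solid is a straight extrusion of it from z=0 to z≈11.7. Closing with flat bottom and top caps and triangulating gives 24 facets — a regular 7-sided prism (a cylinder approximated with 7 flat sides), circumscribed radius ≈ 7.53 mm, height ≈ 11.7 mm.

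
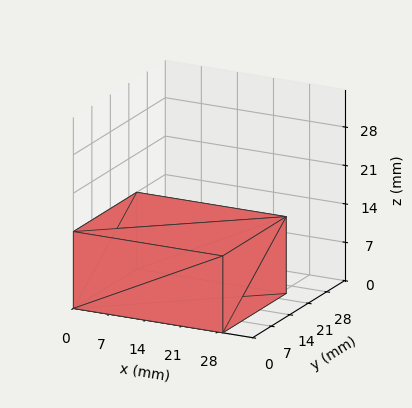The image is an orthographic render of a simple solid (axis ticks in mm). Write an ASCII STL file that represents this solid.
Reading the render: the shape is a rectangular box, roughly 29 × 24 mm footprint and 14 mm tall (dimensions read to the nearest mm from the axis ticks). For the STL, each face is triangulated and given an outward normal.

solid part
  facet normal 0.0000 0.0000 -1.0000
    outer loop
      vertex 29.0 24.0 0.0
      vertex 29.0 0.0 0.0
      vertex 0.0 0.0 0.0
    endloop
  endfacet
  facet normal 0.0000 0.0000 -1.0000
    outer loop
      vertex 0.0 24.0 0.0
      vertex 29.0 24.0 0.0
      vertex 0.0 0.0 0.0
    endloop
  endfacet
  facet normal 0.0000 0.0000 1.0000
    outer loop
      vertex 0.0 0.0 14.0
      vertex 29.0 0.0 14.0
      vertex 29.0 24.0 14.0
    endloop
  endfacet
  facet normal 0.0000 0.0000 1.0000
    outer loop
      vertex 0.0 0.0 14.0
      vertex 29.0 24.0 14.0
      vertex 0.0 24.0 14.0
    endloop
  endfacet
  facet normal 0.0000 -1.0000 0.0000
    outer loop
      vertex 0.0 0.0 0.0
      vertex 29.0 0.0 0.0
      vertex 29.0 0.0 14.0
    endloop
  endfacet
  facet normal 0.0000 -1.0000 0.0000
    outer loop
      vertex 0.0 0.0 0.0
      vertex 29.0 0.0 14.0
      vertex 0.0 0.0 14.0
    endloop
  endfacet
  facet normal 0.0000 1.0000 0.0000
    outer loop
      vertex 29.0 24.0 14.0
      vertex 29.0 24.0 0.0
      vertex 0.0 24.0 0.0
    endloop
  endfacet
  facet normal 0.0000 1.0000 0.0000
    outer loop
      vertex 0.0 24.0 14.0
      vertex 29.0 24.0 14.0
      vertex 0.0 24.0 0.0
    endloop
  endfacet
  facet normal -1.0000 0.0000 0.0000
    outer loop
      vertex 0.0 24.0 14.0
      vertex 0.0 24.0 0.0
      vertex 0.0 0.0 0.0
    endloop
  endfacet
  facet normal -1.0000 0.0000 0.0000
    outer loop
      vertex 0.0 0.0 14.0
      vertex 0.0 24.0 14.0
      vertex 0.0 0.0 0.0
    endloop
  endfacet
  facet normal 1.0000 0.0000 0.0000
    outer loop
      vertex 29.0 0.0 0.0
      vertex 29.0 24.0 0.0
      vertex 29.0 24.0 14.0
    endloop
  endfacet
  facet normal 1.0000 0.0000 0.0000
    outer loop
      vertex 29.0 0.0 0.0
      vertex 29.0 24.0 14.0
      vertex 29.0 0.0 14.0
    endloop
  endfacet
endsolid part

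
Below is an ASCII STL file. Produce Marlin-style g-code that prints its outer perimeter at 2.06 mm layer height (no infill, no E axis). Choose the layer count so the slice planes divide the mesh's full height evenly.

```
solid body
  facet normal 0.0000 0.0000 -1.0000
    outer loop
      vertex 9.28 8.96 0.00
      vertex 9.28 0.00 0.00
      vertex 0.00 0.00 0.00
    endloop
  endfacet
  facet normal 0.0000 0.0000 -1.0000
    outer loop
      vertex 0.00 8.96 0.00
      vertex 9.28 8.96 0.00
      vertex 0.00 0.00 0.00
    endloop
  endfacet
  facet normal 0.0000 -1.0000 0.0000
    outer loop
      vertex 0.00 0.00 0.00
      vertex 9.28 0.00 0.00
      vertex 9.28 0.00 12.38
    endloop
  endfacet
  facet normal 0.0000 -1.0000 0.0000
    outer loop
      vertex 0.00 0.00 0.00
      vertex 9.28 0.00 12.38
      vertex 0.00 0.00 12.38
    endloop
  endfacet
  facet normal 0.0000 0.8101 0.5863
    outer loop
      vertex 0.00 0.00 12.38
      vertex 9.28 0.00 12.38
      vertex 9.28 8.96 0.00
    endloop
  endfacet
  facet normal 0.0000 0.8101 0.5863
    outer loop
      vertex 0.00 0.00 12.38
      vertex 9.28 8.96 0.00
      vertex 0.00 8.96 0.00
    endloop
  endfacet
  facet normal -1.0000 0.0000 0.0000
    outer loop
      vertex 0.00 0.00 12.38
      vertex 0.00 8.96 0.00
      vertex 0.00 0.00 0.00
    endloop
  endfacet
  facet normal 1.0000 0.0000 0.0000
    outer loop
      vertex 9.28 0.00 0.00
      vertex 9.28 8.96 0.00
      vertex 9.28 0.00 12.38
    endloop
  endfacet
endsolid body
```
; perimeter-only toolpath
G21 ; units = mm
G90 ; absolute positioning
G28 ; home
; layer 1
G0 Z2.06
G0 X0.00 Y0.00
G1 X9.28 Y0.00
G1 X9.28 Y7.47
G1 X0.00 Y7.47
G1 X0.00 Y0.00
; layer 2
G0 Z4.13
G0 X0.00 Y0.00
G1 X9.28 Y0.00
G1 X9.28 Y5.97
G1 X0.00 Y5.97
G1 X0.00 Y0.00
; layer 3
G0 Z6.19
G0 X0.00 Y0.00
G1 X9.28 Y0.00
G1 X9.28 Y4.48
G1 X0.00 Y4.48
G1 X0.00 Y0.00
; layer 4
G0 Z8.25
G0 X0.00 Y0.00
G1 X9.28 Y0.00
G1 X9.28 Y2.99
G1 X0.00 Y2.99
G1 X0.00 Y0.00
; layer 5
G0 Z10.32
G0 X0.00 Y0.00
G1 X9.28 Y0.00
G1 X9.28 Y1.49
G1 X0.00 Y1.49
G1 X0.00 Y0.00
M2 ; end

The solid is a wedge (ramp): 9.28 × 8.96 mm base, rising to 12.4 mm along the y=0 edge and sloping linearly to z=0 at y=8.96. Slicing at Δz = 2.06 mm — 6 equal slices spanning the solid's height, so layer i sits at z = i·h/6 — gives 5 non-empty perimeters. Each is a 4-segment closed polygon; G0 lifts to the layer z and rapids to the start vertex, then G1 traces the edges. The cross-section shrinks linearly with z (the slice at the apex is degenerate and omitted).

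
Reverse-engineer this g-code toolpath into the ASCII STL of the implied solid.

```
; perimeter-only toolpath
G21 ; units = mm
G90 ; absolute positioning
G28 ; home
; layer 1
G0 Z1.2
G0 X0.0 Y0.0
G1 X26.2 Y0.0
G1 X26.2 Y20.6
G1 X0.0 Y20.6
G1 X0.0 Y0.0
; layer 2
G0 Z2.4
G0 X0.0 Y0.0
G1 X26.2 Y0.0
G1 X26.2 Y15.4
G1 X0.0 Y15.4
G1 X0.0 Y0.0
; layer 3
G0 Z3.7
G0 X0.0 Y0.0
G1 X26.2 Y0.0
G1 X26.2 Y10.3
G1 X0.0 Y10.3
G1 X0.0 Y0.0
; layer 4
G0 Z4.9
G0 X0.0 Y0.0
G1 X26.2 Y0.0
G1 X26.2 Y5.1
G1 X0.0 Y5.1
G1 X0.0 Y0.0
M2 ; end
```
solid part
  facet normal 0.0000 0.0000 -1.0000
    outer loop
      vertex 26.2 25.7 0.0
      vertex 26.2 0.0 0.0
      vertex 0.0 0.0 0.0
    endloop
  endfacet
  facet normal 0.0000 0.0000 -1.0000
    outer loop
      vertex 0.0 25.7 0.0
      vertex 26.2 25.7 0.0
      vertex 0.0 0.0 0.0
    endloop
  endfacet
  facet normal 0.0000 -1.0000 0.0000
    outer loop
      vertex 0.0 0.0 0.0
      vertex 26.2 0.0 0.0
      vertex 26.2 0.0 6.1
    endloop
  endfacet
  facet normal 0.0000 -1.0000 0.0000
    outer loop
      vertex 0.0 0.0 0.0
      vertex 26.2 0.0 6.1
      vertex 0.0 0.0 6.1
    endloop
  endfacet
  facet normal 0.0000 0.2309 0.9730
    outer loop
      vertex 0.0 0.0 6.1
      vertex 26.2 0.0 6.1
      vertex 26.2 25.7 0.0
    endloop
  endfacet
  facet normal 0.0000 0.2309 0.9730
    outer loop
      vertex 0.0 0.0 6.1
      vertex 26.2 25.7 0.0
      vertex 0.0 25.7 0.0
    endloop
  endfacet
  facet normal -1.0000 0.0000 0.0000
    outer loop
      vertex 0.0 0.0 6.1
      vertex 0.0 25.7 0.0
      vertex 0.0 0.0 0.0
    endloop
  endfacet
  facet normal 1.0000 0.0000 0.0000
    outer loop
      vertex 26.2 0.0 0.0
      vertex 26.2 25.7 0.0
      vertex 26.2 0.0 6.1
    endloop
  endfacet
endsolid part

The G0 Z moves step by Δz≈1.2 mm. The G1 loops shrink linearly with z, so the solid tapers from its base footprint up to z≈6.1. Closing with a flat bottom cap and the tapered top and triangulating gives 8 facets — a wedge (ramp): 26.2 × 25.7 mm base, rising to 6.1 mm along the y=0 edge and sloping linearly to z=0 at y=25.7.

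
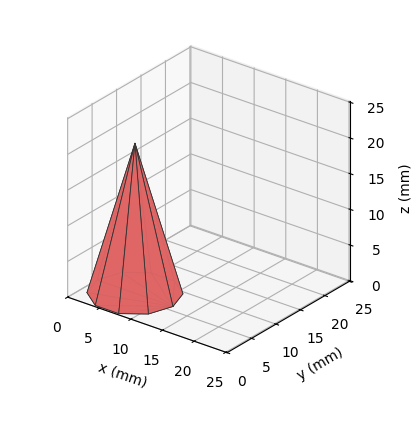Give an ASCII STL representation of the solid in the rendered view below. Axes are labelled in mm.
Reading the render: the shape is a regular 10-sided pyramid, base circumscribed radius ≈ 6 mm, apex at z ≈ 21 mm (dimensions read to the nearest mm from the axis ticks). For the STL, each face is triangulated and given an outward normal.

solid part
  facet normal 0.0000 0.0000 -1.0000
    outer loop
      vertex 7.85 11.71 0.00
      vertex 10.85 9.53 0.00
      vertex 12.00 6.00 0.00
    endloop
  endfacet
  facet normal 0.0000 0.0000 -1.0000
    outer loop
      vertex 4.15 11.71 0.00
      vertex 7.85 11.71 0.00
      vertex 12.00 6.00 0.00
    endloop
  endfacet
  facet normal 0.0000 0.0000 -1.0000
    outer loop
      vertex 1.15 9.53 0.00
      vertex 4.15 11.71 0.00
      vertex 12.00 6.00 0.00
    endloop
  endfacet
  facet normal 0.0000 0.0000 -1.0000
    outer loop
      vertex 0.00 6.00 0.00
      vertex 1.15 9.53 0.00
      vertex 12.00 6.00 0.00
    endloop
  endfacet
  facet normal 0.0000 0.0000 -1.0000
    outer loop
      vertex 1.15 2.47 0.00
      vertex 0.00 6.00 0.00
      vertex 12.00 6.00 0.00
    endloop
  endfacet
  facet normal 0.0000 0.0000 -1.0000
    outer loop
      vertex 4.15 0.29 0.00
      vertex 1.15 2.47 0.00
      vertex 12.00 6.00 0.00
    endloop
  endfacet
  facet normal 0.0000 0.0000 -1.0000
    outer loop
      vertex 7.85 0.29 0.00
      vertex 4.15 0.29 0.00
      vertex 12.00 6.00 0.00
    endloop
  endfacet
  facet normal 0.0000 0.0000 -1.0000
    outer loop
      vertex 10.85 2.47 0.00
      vertex 7.85 0.29 0.00
      vertex 12.00 6.00 0.00
    endloop
  endfacet
  facet normal 0.9176 0.2989 0.2622
    outer loop
      vertex 12.00 6.00 0.00
      vertex 10.85 9.53 0.00
      vertex 6.00 6.00 21.00
    endloop
  endfacet
  facet normal 0.5673 0.7807 0.2622
    outer loop
      vertex 10.85 9.53 0.00
      vertex 7.85 11.71 0.00
      vertex 6.00 6.00 21.00
    endloop
  endfacet
  facet normal 0.0000 0.9650 0.2624
    outer loop
      vertex 7.85 11.71 0.00
      vertex 4.15 11.71 0.00
      vertex 6.00 6.00 21.00
    endloop
  endfacet
  facet normal -0.5673 0.7807 0.2622
    outer loop
      vertex 4.15 11.71 0.00
      vertex 1.15 9.53 0.00
      vertex 6.00 6.00 21.00
    endloop
  endfacet
  facet normal -0.9176 0.2989 0.2622
    outer loop
      vertex 1.15 9.53 0.00
      vertex 0.00 6.00 0.00
      vertex 6.00 6.00 21.00
    endloop
  endfacet
  facet normal -0.9176 -0.2989 0.2622
    outer loop
      vertex 0.00 6.00 0.00
      vertex 1.15 2.47 0.00
      vertex 6.00 6.00 21.00
    endloop
  endfacet
  facet normal -0.5673 -0.7807 0.2622
    outer loop
      vertex 1.15 2.47 0.00
      vertex 4.15 0.29 0.00
      vertex 6.00 6.00 21.00
    endloop
  endfacet
  facet normal 0.0000 -0.9650 0.2624
    outer loop
      vertex 4.15 0.29 0.00
      vertex 7.85 0.29 0.00
      vertex 6.00 6.00 21.00
    endloop
  endfacet
  facet normal 0.5673 -0.7807 0.2622
    outer loop
      vertex 7.85 0.29 0.00
      vertex 10.85 2.47 0.00
      vertex 6.00 6.00 21.00
    endloop
  endfacet
  facet normal 0.9176 -0.2989 0.2622
    outer loop
      vertex 10.85 2.47 0.00
      vertex 12.00 6.00 0.00
      vertex 6.00 6.00 21.00
    endloop
  endfacet
endsolid part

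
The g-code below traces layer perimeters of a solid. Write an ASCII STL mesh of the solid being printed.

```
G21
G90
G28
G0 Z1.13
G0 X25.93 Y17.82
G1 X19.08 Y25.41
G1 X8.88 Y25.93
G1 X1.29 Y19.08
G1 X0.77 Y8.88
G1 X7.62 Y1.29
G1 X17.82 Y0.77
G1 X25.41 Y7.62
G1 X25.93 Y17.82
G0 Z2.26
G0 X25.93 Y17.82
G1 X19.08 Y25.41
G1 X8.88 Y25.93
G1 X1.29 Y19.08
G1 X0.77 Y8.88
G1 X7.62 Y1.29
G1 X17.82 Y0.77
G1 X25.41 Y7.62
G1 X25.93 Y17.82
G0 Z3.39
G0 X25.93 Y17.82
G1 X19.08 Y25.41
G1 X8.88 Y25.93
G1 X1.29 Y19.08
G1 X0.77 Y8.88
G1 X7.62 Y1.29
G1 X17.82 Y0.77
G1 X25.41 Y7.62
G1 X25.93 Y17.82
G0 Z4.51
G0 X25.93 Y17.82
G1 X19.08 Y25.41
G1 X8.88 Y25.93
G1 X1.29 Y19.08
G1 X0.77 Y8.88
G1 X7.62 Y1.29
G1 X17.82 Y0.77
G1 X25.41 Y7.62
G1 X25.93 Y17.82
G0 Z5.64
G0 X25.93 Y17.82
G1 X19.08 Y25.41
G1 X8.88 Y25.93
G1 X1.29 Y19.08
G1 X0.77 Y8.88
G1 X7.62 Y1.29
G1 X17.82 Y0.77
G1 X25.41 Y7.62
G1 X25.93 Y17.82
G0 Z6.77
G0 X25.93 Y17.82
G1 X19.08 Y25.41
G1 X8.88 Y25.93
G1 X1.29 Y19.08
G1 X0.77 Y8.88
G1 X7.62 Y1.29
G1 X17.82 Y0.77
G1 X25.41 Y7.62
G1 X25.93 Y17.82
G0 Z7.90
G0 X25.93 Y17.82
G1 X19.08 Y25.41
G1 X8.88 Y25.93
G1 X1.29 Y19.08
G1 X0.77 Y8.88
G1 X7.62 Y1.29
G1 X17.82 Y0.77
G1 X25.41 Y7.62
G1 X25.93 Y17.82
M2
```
solid part
  facet normal 0.0000 0.0000 -1.0000
    outer loop
      vertex 8.88 25.93 0.00
      vertex 19.08 25.41 0.00
      vertex 25.93 17.82 0.00
    endloop
  endfacet
  facet normal 0.0000 0.0000 -1.0000
    outer loop
      vertex 1.29 19.08 0.00
      vertex 8.88 25.93 0.00
      vertex 25.93 17.82 0.00
    endloop
  endfacet
  facet normal 0.0000 0.0000 -1.0000
    outer loop
      vertex 0.77 8.88 0.00
      vertex 1.29 19.08 0.00
      vertex 25.93 17.82 0.00
    endloop
  endfacet
  facet normal 0.0000 0.0000 -1.0000
    outer loop
      vertex 7.62 1.29 0.00
      vertex 0.77 8.88 0.00
      vertex 25.93 17.82 0.00
    endloop
  endfacet
  facet normal 0.0000 0.0000 -1.0000
    outer loop
      vertex 17.82 0.77 0.00
      vertex 7.62 1.29 0.00
      vertex 25.93 17.82 0.00
    endloop
  endfacet
  facet normal 0.0000 0.0000 -1.0000
    outer loop
      vertex 25.41 7.62 0.00
      vertex 17.82 0.77 0.00
      vertex 25.93 17.82 0.00
    endloop
  endfacet
  facet normal 0.0000 0.0000 1.0000
    outer loop
      vertex 25.93 17.82 7.90
      vertex 19.08 25.41 7.90
      vertex 8.88 25.93 7.90
    endloop
  endfacet
  facet normal 0.0000 0.0000 1.0000
    outer loop
      vertex 25.93 17.82 7.90
      vertex 8.88 25.93 7.90
      vertex 1.29 19.08 7.90
    endloop
  endfacet
  facet normal 0.0000 0.0000 1.0000
    outer loop
      vertex 25.93 17.82 7.90
      vertex 1.29 19.08 7.90
      vertex 0.77 8.88 7.90
    endloop
  endfacet
  facet normal 0.0000 0.0000 1.0000
    outer loop
      vertex 25.93 17.82 7.90
      vertex 0.77 8.88 7.90
      vertex 7.62 1.29 7.90
    endloop
  endfacet
  facet normal 0.0000 0.0000 1.0000
    outer loop
      vertex 25.93 17.82 7.90
      vertex 7.62 1.29 7.90
      vertex 17.82 0.77 7.90
    endloop
  endfacet
  facet normal 0.0000 0.0000 1.0000
    outer loop
      vertex 25.93 17.82 7.90
      vertex 17.82 0.77 7.90
      vertex 25.41 7.62 7.90
    endloop
  endfacet
  facet normal 0.7424 0.6700 0.0000
    outer loop
      vertex 25.93 17.82 0.00
      vertex 19.08 25.41 0.00
      vertex 19.08 25.41 7.90
    endloop
  endfacet
  facet normal 0.7424 0.6700 0.0000
    outer loop
      vertex 25.93 17.82 0.00
      vertex 19.08 25.41 7.90
      vertex 25.93 17.82 7.90
    endloop
  endfacet
  facet normal 0.0509 0.9987 0.0000
    outer loop
      vertex 19.08 25.41 0.00
      vertex 8.88 25.93 0.00
      vertex 8.88 25.93 7.90
    endloop
  endfacet
  facet normal 0.0509 0.9987 0.0000
    outer loop
      vertex 19.08 25.41 0.00
      vertex 8.88 25.93 7.90
      vertex 19.08 25.41 7.90
    endloop
  endfacet
  facet normal -0.6700 0.7424 0.0000
    outer loop
      vertex 8.88 25.93 0.00
      vertex 1.29 19.08 0.00
      vertex 1.29 19.08 7.90
    endloop
  endfacet
  facet normal -0.6700 0.7424 0.0000
    outer loop
      vertex 8.88 25.93 0.00
      vertex 1.29 19.08 7.90
      vertex 8.88 25.93 7.90
    endloop
  endfacet
  facet normal -0.9987 0.0509 0.0000
    outer loop
      vertex 1.29 19.08 0.00
      vertex 0.77 8.88 0.00
      vertex 0.77 8.88 7.90
    endloop
  endfacet
  facet normal -0.9987 0.0509 0.0000
    outer loop
      vertex 1.29 19.08 0.00
      vertex 0.77 8.88 7.90
      vertex 1.29 19.08 7.90
    endloop
  endfacet
  facet normal -0.7424 -0.6700 0.0000
    outer loop
      vertex 0.77 8.88 0.00
      vertex 7.62 1.29 0.00
      vertex 7.62 1.29 7.90
    endloop
  endfacet
  facet normal -0.7424 -0.6700 0.0000
    outer loop
      vertex 0.77 8.88 0.00
      vertex 7.62 1.29 7.90
      vertex 0.77 8.88 7.90
    endloop
  endfacet
  facet normal -0.0509 -0.9987 0.0000
    outer loop
      vertex 7.62 1.29 0.00
      vertex 17.82 0.77 0.00
      vertex 17.82 0.77 7.90
    endloop
  endfacet
  facet normal -0.0509 -0.9987 0.0000
    outer loop
      vertex 7.62 1.29 0.00
      vertex 17.82 0.77 7.90
      vertex 7.62 1.29 7.90
    endloop
  endfacet
  facet normal 0.6700 -0.7424 0.0000
    outer loop
      vertex 17.82 0.77 0.00
      vertex 25.41 7.62 0.00
      vertex 25.41 7.62 7.90
    endloop
  endfacet
  facet normal 0.6700 -0.7424 0.0000
    outer loop
      vertex 17.82 0.77 0.00
      vertex 25.41 7.62 7.90
      vertex 17.82 0.77 7.90
    endloop
  endfacet
  facet normal 0.9987 -0.0509 0.0000
    outer loop
      vertex 25.41 7.62 0.00
      vertex 25.93 17.82 0.00
      vertex 25.93 17.82 7.90
    endloop
  endfacet
  facet normal 0.9987 -0.0509 0.0000
    outer loop
      vertex 25.41 7.62 0.00
      vertex 25.93 17.82 7.90
      vertex 25.41 7.62 7.90
    endloop
  endfacet
endsolid part

The G0 Z moves step by Δz≈1.13 mm. Every layer's G1 loop is the same polygon, so the solid is a straight extrusion of it from z=0 to z≈7.9. Closing with flat bottom and top caps and triangulating gives 28 facets — a regular 8-sided prism (a cylinder approximated with 8 flat sides), circumscribed radius ≈ 13.3 mm, height ≈ 7.9 mm.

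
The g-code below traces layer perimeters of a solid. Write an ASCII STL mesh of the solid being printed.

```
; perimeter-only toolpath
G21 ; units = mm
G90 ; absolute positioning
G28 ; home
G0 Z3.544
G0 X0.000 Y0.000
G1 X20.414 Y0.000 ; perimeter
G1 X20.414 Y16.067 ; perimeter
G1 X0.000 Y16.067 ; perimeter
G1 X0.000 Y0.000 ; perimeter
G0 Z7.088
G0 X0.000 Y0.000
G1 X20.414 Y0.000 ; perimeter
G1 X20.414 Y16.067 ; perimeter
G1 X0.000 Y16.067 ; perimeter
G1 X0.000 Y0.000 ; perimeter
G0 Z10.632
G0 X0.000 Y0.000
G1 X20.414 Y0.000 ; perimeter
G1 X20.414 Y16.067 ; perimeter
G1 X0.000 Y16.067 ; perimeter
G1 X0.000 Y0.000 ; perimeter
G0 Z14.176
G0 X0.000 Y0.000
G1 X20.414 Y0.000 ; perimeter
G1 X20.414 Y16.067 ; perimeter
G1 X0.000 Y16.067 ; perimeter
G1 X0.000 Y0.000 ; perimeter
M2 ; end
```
solid part
  facet normal 0.0000 0.0000 -1.0000
    outer loop
      vertex 20.414 16.067 0.000
      vertex 20.414 0.000 0.000
      vertex 0.000 0.000 0.000
    endloop
  endfacet
  facet normal 0.0000 0.0000 -1.0000
    outer loop
      vertex 0.000 16.067 0.000
      vertex 20.414 16.067 0.000
      vertex 0.000 0.000 0.000
    endloop
  endfacet
  facet normal 0.0000 0.0000 1.0000
    outer loop
      vertex 0.000 0.000 14.176
      vertex 20.414 0.000 14.176
      vertex 20.414 16.067 14.176
    endloop
  endfacet
  facet normal 0.0000 0.0000 1.0000
    outer loop
      vertex 0.000 0.000 14.176
      vertex 20.414 16.067 14.176
      vertex 0.000 16.067 14.176
    endloop
  endfacet
  facet normal 0.0000 -1.0000 0.0000
    outer loop
      vertex 0.000 0.000 0.000
      vertex 20.414 0.000 0.000
      vertex 20.414 0.000 14.176
    endloop
  endfacet
  facet normal 0.0000 -1.0000 0.0000
    outer loop
      vertex 0.000 0.000 0.000
      vertex 20.414 0.000 14.176
      vertex 0.000 0.000 14.176
    endloop
  endfacet
  facet normal 0.0000 1.0000 0.0000
    outer loop
      vertex 20.414 16.067 14.176
      vertex 20.414 16.067 0.000
      vertex 0.000 16.067 0.000
    endloop
  endfacet
  facet normal 0.0000 1.0000 0.0000
    outer loop
      vertex 0.000 16.067 14.176
      vertex 20.414 16.067 14.176
      vertex 0.000 16.067 0.000
    endloop
  endfacet
  facet normal -1.0000 0.0000 0.0000
    outer loop
      vertex 0.000 16.067 14.176
      vertex 0.000 16.067 0.000
      vertex 0.000 0.000 0.000
    endloop
  endfacet
  facet normal -1.0000 0.0000 0.0000
    outer loop
      vertex 0.000 0.000 14.176
      vertex 0.000 16.067 14.176
      vertex 0.000 0.000 0.000
    endloop
  endfacet
  facet normal 1.0000 0.0000 0.0000
    outer loop
      vertex 20.414 0.000 0.000
      vertex 20.414 16.067 0.000
      vertex 20.414 16.067 14.176
    endloop
  endfacet
  facet normal 1.0000 0.0000 0.0000
    outer loop
      vertex 20.414 0.000 0.000
      vertex 20.414 16.067 14.176
      vertex 20.414 0.000 14.176
    endloop
  endfacet
endsolid part

The G0 Z moves step by Δz≈3.544 mm. Every layer's G1 loop is the same polygon, so the solid is a straight extrusion of it from z=0 to z≈14.2. Closing with flat bottom and top caps and triangulating gives 12 facets — a rectangular box, roughly 20.4 × 16.1 mm footprint and 14.2 mm tall.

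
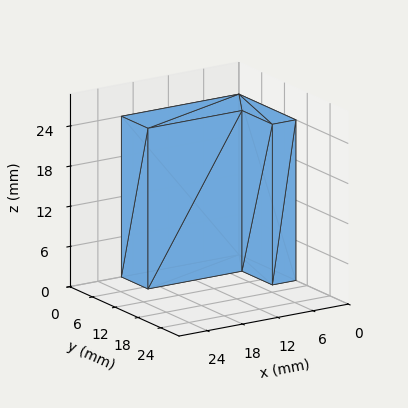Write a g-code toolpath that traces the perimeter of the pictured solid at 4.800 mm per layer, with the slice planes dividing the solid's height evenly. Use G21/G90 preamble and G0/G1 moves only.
Reading the render: the shape is an L-shaped prism: outer 20 × 15 mm, arm thicknesses ≈ 7 mm (horizontal) and 4 mm (vertical), extruded 24 mm in z (dimensions read to the nearest mm from the axis ticks). For the g-code, the solid's height is divided into equal slices at the stated Δz and each level perimeter traced with G1 moves after a G0 lift.

; perimeter-only toolpath
G21 ; units = mm
G90 ; absolute positioning
G28 ; home
; layer 1
G0 Z4.800
G0 X0.000 Y0.000
G1 X20.000 Y0.000
G1 X20.000 Y7.000
G1 X4.000 Y7.000
G1 X4.000 Y15.000
G1 X0.000 Y15.000
G1 X0.000 Y0.000
; layer 2
G0 Z9.600
G0 X0.000 Y0.000
G1 X20.000 Y0.000
G1 X20.000 Y7.000
G1 X4.000 Y7.000
G1 X4.000 Y15.000
G1 X0.000 Y15.000
G1 X0.000 Y0.000
; layer 3
G0 Z14.400
G0 X0.000 Y0.000
G1 X20.000 Y0.000
G1 X20.000 Y7.000
G1 X4.000 Y7.000
G1 X4.000 Y15.000
G1 X0.000 Y15.000
G1 X0.000 Y0.000
; layer 4
G0 Z19.200
G0 X0.000 Y0.000
G1 X20.000 Y0.000
G1 X20.000 Y7.000
G1 X4.000 Y7.000
G1 X4.000 Y15.000
G1 X0.000 Y15.000
G1 X0.000 Y0.000
; layer 5
G0 Z24.000
G0 X0.000 Y0.000
G1 X20.000 Y0.000
G1 X20.000 Y7.000
G1 X4.000 Y7.000
G1 X4.000 Y15.000
G1 X0.000 Y15.000
G1 X0.000 Y0.000
M2 ; end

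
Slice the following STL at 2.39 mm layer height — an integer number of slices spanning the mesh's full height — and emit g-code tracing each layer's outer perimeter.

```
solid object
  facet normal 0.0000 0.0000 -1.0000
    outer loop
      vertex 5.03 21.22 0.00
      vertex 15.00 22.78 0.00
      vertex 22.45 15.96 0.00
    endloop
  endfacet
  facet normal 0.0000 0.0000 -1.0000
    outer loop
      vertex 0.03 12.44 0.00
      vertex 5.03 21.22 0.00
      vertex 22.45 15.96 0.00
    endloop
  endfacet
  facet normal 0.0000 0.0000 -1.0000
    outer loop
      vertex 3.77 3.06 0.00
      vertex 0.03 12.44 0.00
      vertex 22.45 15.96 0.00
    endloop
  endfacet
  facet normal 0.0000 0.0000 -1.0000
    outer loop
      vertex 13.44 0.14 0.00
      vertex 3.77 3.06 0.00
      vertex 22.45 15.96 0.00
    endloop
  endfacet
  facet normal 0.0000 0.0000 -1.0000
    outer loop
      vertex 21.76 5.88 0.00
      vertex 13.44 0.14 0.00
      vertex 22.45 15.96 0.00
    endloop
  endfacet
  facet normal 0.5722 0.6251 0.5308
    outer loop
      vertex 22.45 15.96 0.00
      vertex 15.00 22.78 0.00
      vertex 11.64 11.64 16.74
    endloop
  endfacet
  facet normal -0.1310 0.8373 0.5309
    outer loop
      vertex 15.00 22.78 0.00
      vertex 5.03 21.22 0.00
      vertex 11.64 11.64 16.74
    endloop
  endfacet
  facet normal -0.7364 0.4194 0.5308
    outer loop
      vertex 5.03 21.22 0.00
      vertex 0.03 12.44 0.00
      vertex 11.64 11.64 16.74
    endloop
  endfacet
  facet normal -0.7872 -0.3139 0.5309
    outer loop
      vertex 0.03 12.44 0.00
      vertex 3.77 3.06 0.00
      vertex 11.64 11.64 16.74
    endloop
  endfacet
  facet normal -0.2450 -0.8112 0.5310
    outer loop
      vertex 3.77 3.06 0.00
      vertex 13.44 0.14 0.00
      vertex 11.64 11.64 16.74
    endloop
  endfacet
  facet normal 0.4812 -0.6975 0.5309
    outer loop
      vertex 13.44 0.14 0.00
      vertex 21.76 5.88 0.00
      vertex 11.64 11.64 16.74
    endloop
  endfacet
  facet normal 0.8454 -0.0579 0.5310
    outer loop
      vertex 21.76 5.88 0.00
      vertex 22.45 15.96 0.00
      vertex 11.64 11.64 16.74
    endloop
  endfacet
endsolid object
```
; perimeter-only toolpath
G21 ; units = mm
G90 ; absolute positioning
G28 ; home
; layer 1
G0 Z2.39
G0 X20.91 Y15.34
G1 X14.52 Y21.19
G1 X5.97 Y19.85
G1 X1.69 Y12.33
G1 X4.89 Y4.29
G1 X13.18 Y1.78
G1 X20.31 Y6.70
G1 X20.91 Y15.34
; layer 2
G0 Z4.78
G0 X19.36 Y14.73
G1 X14.04 Y19.60
G1 X6.92 Y18.48
G1 X3.35 Y12.21
G1 X6.02 Y5.51
G1 X12.93 Y3.43
G1 X18.87 Y7.53
G1 X19.36 Y14.73
; layer 3
G0 Z7.17
G0 X17.82 Y14.11
G1 X13.56 Y18.01
G1 X7.86 Y17.11
G1 X5.01 Y12.10
G1 X7.14 Y6.74
G1 X12.67 Y5.07
G1 X17.42 Y8.35
G1 X17.82 Y14.11
; layer 4
G0 Z9.57
G0 X16.27 Y13.49
G1 X13.08 Y16.41
G1 X8.81 Y15.75
G1 X6.66 Y11.98
G1 X8.27 Y7.96
G1 X12.41 Y6.71
G1 X15.98 Y9.17
G1 X16.27 Y13.49
; layer 5
G0 Z11.96
G0 X14.73 Y12.87
G1 X12.60 Y14.82
G1 X9.75 Y14.38
G1 X8.32 Y11.87
G1 X9.39 Y9.19
G1 X12.15 Y8.35
G1 X14.53 Y9.99
G1 X14.73 Y12.87
; layer 6
G0 Z14.35
G0 X13.18 Y12.26
G1 X12.12 Y13.23
G1 X10.70 Y13.01
G1 X9.98 Y11.75
G1 X10.52 Y10.41
G1 X11.90 Y10.00
G1 X13.09 Y10.82
G1 X13.18 Y12.26
M2 ; end

The solid is a regular 7-sided pyramid, base circumscribed radius ≈ 11.6 mm, apex at z ≈ 16.7 mm. Slicing at Δz = 2.39 mm — 7 equal slices spanning the solid's height, so layer i sits at z = i·h/7 — gives 6 non-empty perimeters. Each is a 7-segment closed polygon; G0 lifts to the layer z and rapids to the start vertex, then G1 traces the edges. The cross-section shrinks linearly with z (the slice at the apex is degenerate and omitted).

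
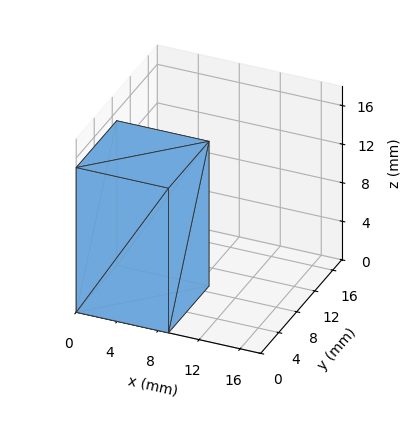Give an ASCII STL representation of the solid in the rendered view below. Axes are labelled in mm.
Reading the render: the shape is a rectangular box, roughly 9 × 9 mm footprint and 15 mm tall (dimensions read to the nearest mm from the axis ticks). For the STL, each face is triangulated and given an outward normal.

solid part
  facet normal 0.0000 0.0000 -1.0000
    outer loop
      vertex 9.0 9.0 0.0
      vertex 9.0 0.0 0.0
      vertex 0.0 0.0 0.0
    endloop
  endfacet
  facet normal 0.0000 0.0000 -1.0000
    outer loop
      vertex 0.0 9.0 0.0
      vertex 9.0 9.0 0.0
      vertex 0.0 0.0 0.0
    endloop
  endfacet
  facet normal 0.0000 0.0000 1.0000
    outer loop
      vertex 0.0 0.0 15.0
      vertex 9.0 0.0 15.0
      vertex 9.0 9.0 15.0
    endloop
  endfacet
  facet normal 0.0000 0.0000 1.0000
    outer loop
      vertex 0.0 0.0 15.0
      vertex 9.0 9.0 15.0
      vertex 0.0 9.0 15.0
    endloop
  endfacet
  facet normal 0.0000 -1.0000 0.0000
    outer loop
      vertex 0.0 0.0 0.0
      vertex 9.0 0.0 0.0
      vertex 9.0 0.0 15.0
    endloop
  endfacet
  facet normal 0.0000 -1.0000 0.0000
    outer loop
      vertex 0.0 0.0 0.0
      vertex 9.0 0.0 15.0
      vertex 0.0 0.0 15.0
    endloop
  endfacet
  facet normal 0.0000 1.0000 0.0000
    outer loop
      vertex 9.0 9.0 15.0
      vertex 9.0 9.0 0.0
      vertex 0.0 9.0 0.0
    endloop
  endfacet
  facet normal 0.0000 1.0000 0.0000
    outer loop
      vertex 0.0 9.0 15.0
      vertex 9.0 9.0 15.0
      vertex 0.0 9.0 0.0
    endloop
  endfacet
  facet normal -1.0000 0.0000 0.0000
    outer loop
      vertex 0.0 9.0 15.0
      vertex 0.0 9.0 0.0
      vertex 0.0 0.0 0.0
    endloop
  endfacet
  facet normal -1.0000 0.0000 0.0000
    outer loop
      vertex 0.0 0.0 15.0
      vertex 0.0 9.0 15.0
      vertex 0.0 0.0 0.0
    endloop
  endfacet
  facet normal 1.0000 0.0000 0.0000
    outer loop
      vertex 9.0 0.0 0.0
      vertex 9.0 9.0 0.0
      vertex 9.0 9.0 15.0
    endloop
  endfacet
  facet normal 1.0000 0.0000 0.0000
    outer loop
      vertex 9.0 0.0 0.0
      vertex 9.0 9.0 15.0
      vertex 9.0 0.0 15.0
    endloop
  endfacet
endsolid part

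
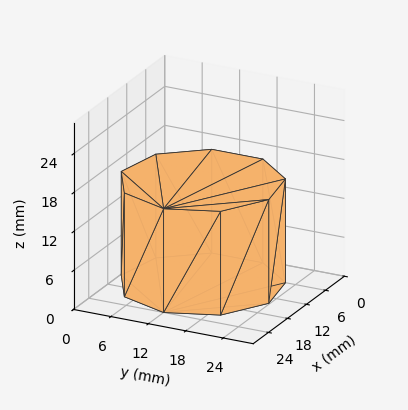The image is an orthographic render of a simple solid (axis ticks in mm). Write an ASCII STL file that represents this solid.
Reading the render: the shape is a regular 9-sided prism (a cylinder approximated with 9 flat sides), circumscribed radius ≈ 12 mm, height ≈ 16 mm (dimensions read to the nearest mm from the axis ticks). For the STL, each face is triangulated and given an outward normal.

solid part
  facet normal 0.0000 0.0000 -1.0000
    outer loop
      vertex 14.084 23.818 0.000
      vertex 21.193 19.713 0.000
      vertex 24.000 12.000 0.000
    endloop
  endfacet
  facet normal 0.0000 0.0000 -1.0000
    outer loop
      vertex 6.000 22.392 0.000
      vertex 14.084 23.818 0.000
      vertex 24.000 12.000 0.000
    endloop
  endfacet
  facet normal 0.0000 0.0000 -1.0000
    outer loop
      vertex 0.724 16.104 0.000
      vertex 6.000 22.392 0.000
      vertex 24.000 12.000 0.000
    endloop
  endfacet
  facet normal 0.0000 0.0000 -1.0000
    outer loop
      vertex 0.724 7.896 0.000
      vertex 0.724 16.104 0.000
      vertex 24.000 12.000 0.000
    endloop
  endfacet
  facet normal 0.0000 0.0000 -1.0000
    outer loop
      vertex 6.000 1.608 0.000
      vertex 0.724 7.896 0.000
      vertex 24.000 12.000 0.000
    endloop
  endfacet
  facet normal 0.0000 0.0000 -1.0000
    outer loop
      vertex 14.084 0.182 0.000
      vertex 6.000 1.608 0.000
      vertex 24.000 12.000 0.000
    endloop
  endfacet
  facet normal 0.0000 0.0000 -1.0000
    outer loop
      vertex 21.193 4.287 0.000
      vertex 14.084 0.182 0.000
      vertex 24.000 12.000 0.000
    endloop
  endfacet
  facet normal 0.0000 0.0000 1.0000
    outer loop
      vertex 24.000 12.000 16.000
      vertex 21.193 19.713 16.000
      vertex 14.084 23.818 16.000
    endloop
  endfacet
  facet normal 0.0000 0.0000 1.0000
    outer loop
      vertex 24.000 12.000 16.000
      vertex 14.084 23.818 16.000
      vertex 6.000 22.392 16.000
    endloop
  endfacet
  facet normal 0.0000 0.0000 1.0000
    outer loop
      vertex 24.000 12.000 16.000
      vertex 6.000 22.392 16.000
      vertex 0.724 16.104 16.000
    endloop
  endfacet
  facet normal 0.0000 0.0000 1.0000
    outer loop
      vertex 24.000 12.000 16.000
      vertex 0.724 16.104 16.000
      vertex 0.724 7.896 16.000
    endloop
  endfacet
  facet normal 0.0000 0.0000 1.0000
    outer loop
      vertex 24.000 12.000 16.000
      vertex 0.724 7.896 16.000
      vertex 6.000 1.608 16.000
    endloop
  endfacet
  facet normal 0.0000 0.0000 1.0000
    outer loop
      vertex 24.000 12.000 16.000
      vertex 6.000 1.608 16.000
      vertex 14.084 0.182 16.000
    endloop
  endfacet
  facet normal 0.0000 0.0000 1.0000
    outer loop
      vertex 24.000 12.000 16.000
      vertex 14.084 0.182 16.000
      vertex 21.193 4.287 16.000
    endloop
  endfacet
  facet normal 0.9397 0.3420 0.0000
    outer loop
      vertex 24.000 12.000 0.000
      vertex 21.193 19.713 0.000
      vertex 21.193 19.713 16.000
    endloop
  endfacet
  facet normal 0.9397 0.3420 0.0000
    outer loop
      vertex 24.000 12.000 0.000
      vertex 21.193 19.713 16.000
      vertex 24.000 12.000 16.000
    endloop
  endfacet
  facet normal 0.5001 0.8660 0.0000
    outer loop
      vertex 21.193 19.713 0.000
      vertex 14.084 23.818 0.000
      vertex 14.084 23.818 16.000
    endloop
  endfacet
  facet normal 0.5001 0.8660 0.0000
    outer loop
      vertex 21.193 19.713 0.000
      vertex 14.084 23.818 16.000
      vertex 21.193 19.713 16.000
    endloop
  endfacet
  facet normal -0.1737 0.9848 0.0000
    outer loop
      vertex 14.084 23.818 0.000
      vertex 6.000 22.392 0.000
      vertex 6.000 22.392 16.000
    endloop
  endfacet
  facet normal -0.1737 0.9848 0.0000
    outer loop
      vertex 14.084 23.818 0.000
      vertex 6.000 22.392 16.000
      vertex 14.084 23.818 16.000
    endloop
  endfacet
  facet normal -0.7661 0.6428 0.0000
    outer loop
      vertex 6.000 22.392 0.000
      vertex 0.724 16.104 0.000
      vertex 0.724 16.104 16.000
    endloop
  endfacet
  facet normal -0.7661 0.6428 0.0000
    outer loop
      vertex 6.000 22.392 0.000
      vertex 0.724 16.104 16.000
      vertex 6.000 22.392 16.000
    endloop
  endfacet
  facet normal -1.0000 0.0000 0.0000
    outer loop
      vertex 0.724 16.104 0.000
      vertex 0.724 7.896 0.000
      vertex 0.724 7.896 16.000
    endloop
  endfacet
  facet normal -1.0000 0.0000 0.0000
    outer loop
      vertex 0.724 16.104 0.000
      vertex 0.724 7.896 16.000
      vertex 0.724 16.104 16.000
    endloop
  endfacet
  facet normal -0.7661 -0.6428 0.0000
    outer loop
      vertex 0.724 7.896 0.000
      vertex 6.000 1.608 0.000
      vertex 6.000 1.608 16.000
    endloop
  endfacet
  facet normal -0.7661 -0.6428 0.0000
    outer loop
      vertex 0.724 7.896 0.000
      vertex 6.000 1.608 16.000
      vertex 0.724 7.896 16.000
    endloop
  endfacet
  facet normal -0.1737 -0.9848 0.0000
    outer loop
      vertex 6.000 1.608 0.000
      vertex 14.084 0.182 0.000
      vertex 14.084 0.182 16.000
    endloop
  endfacet
  facet normal -0.1737 -0.9848 0.0000
    outer loop
      vertex 6.000 1.608 0.000
      vertex 14.084 0.182 16.000
      vertex 6.000 1.608 16.000
    endloop
  endfacet
  facet normal 0.5001 -0.8660 0.0000
    outer loop
      vertex 14.084 0.182 0.000
      vertex 21.193 4.287 0.000
      vertex 21.193 4.287 16.000
    endloop
  endfacet
  facet normal 0.5001 -0.8660 0.0000
    outer loop
      vertex 14.084 0.182 0.000
      vertex 21.193 4.287 16.000
      vertex 14.084 0.182 16.000
    endloop
  endfacet
  facet normal 0.9397 -0.3420 0.0000
    outer loop
      vertex 21.193 4.287 0.000
      vertex 24.000 12.000 0.000
      vertex 24.000 12.000 16.000
    endloop
  endfacet
  facet normal 0.9397 -0.3420 0.0000
    outer loop
      vertex 21.193 4.287 0.000
      vertex 24.000 12.000 16.000
      vertex 21.193 4.287 16.000
    endloop
  endfacet
endsolid part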